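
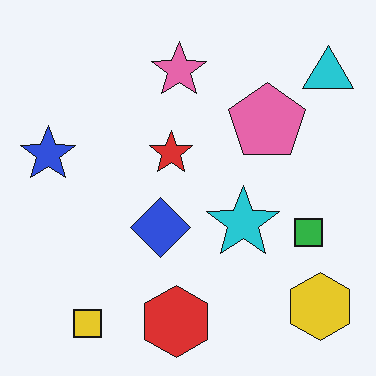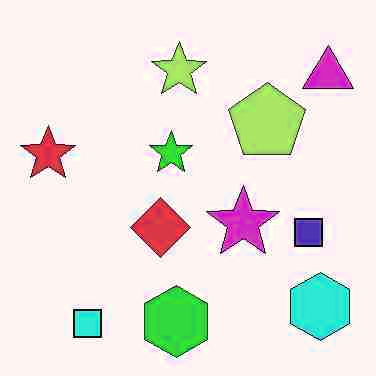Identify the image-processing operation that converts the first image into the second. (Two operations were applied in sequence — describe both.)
This is the original image degraded with heavy JPEG compression, then hue-shifted through roughly a third of the color wheel.

Blocky 8×8 compression artifacts appear around shape edges and the flat background shows ringing — characteristic JPEG degradation. Every shape's color has rotated by the same amount around the hue wheel — a uniform hue shift.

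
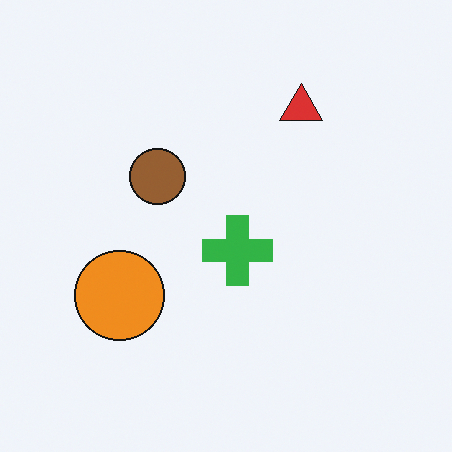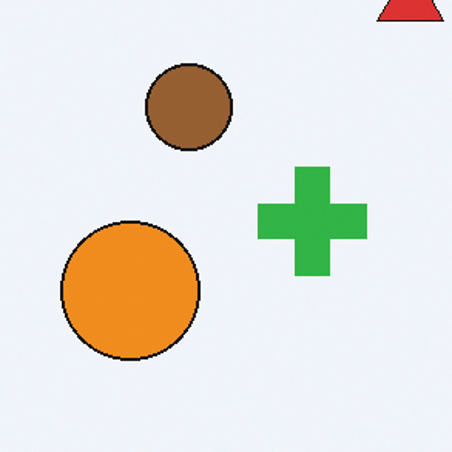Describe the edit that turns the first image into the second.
The transformation is: cropped to a modestly smaller region and rescaled.

The visible shapes are larger and the field of view is narrower; shapes near the original edges may be partly or wholly outside the frame — a crop-and-rescale.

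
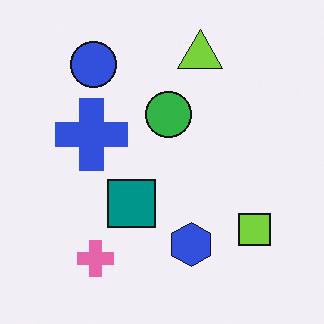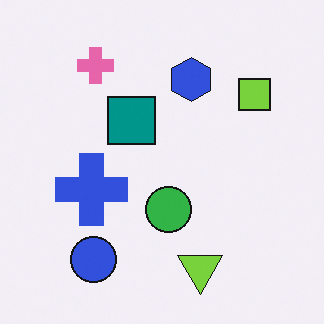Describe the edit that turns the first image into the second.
The transformation is: flipped vertically (top ↔ bottom).

The lime triangle is in the top of the first image and the bottom of the second — shapes on opposite sides of the horizontal midline have swapped in a mirror flip.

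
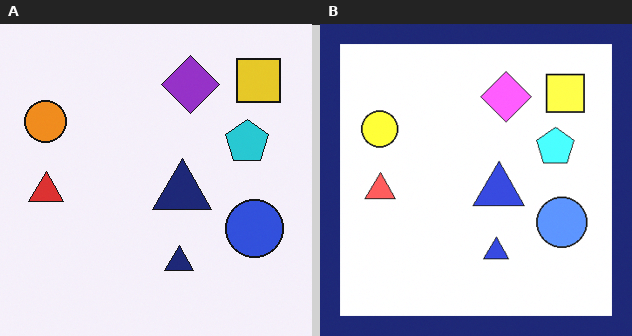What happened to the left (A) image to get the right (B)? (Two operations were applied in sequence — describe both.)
The image was brightened a lot, then framed with a navy border.

Every pixel — background and shapes alike — is uniformly brightened. A solid navy frame runs around the edge of the right (B) image, with the content slightly shrunk inside it.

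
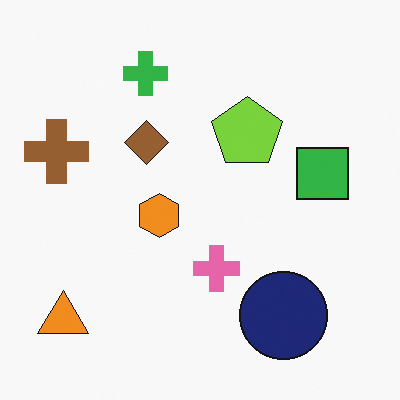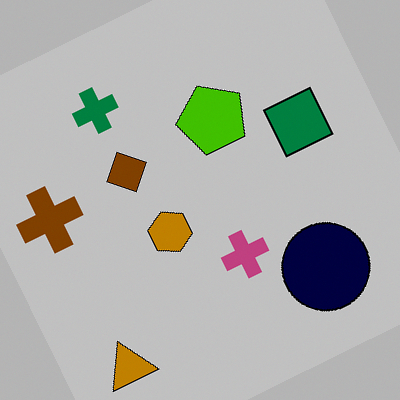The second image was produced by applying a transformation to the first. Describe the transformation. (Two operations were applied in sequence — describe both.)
This is the original image heavily posterized to just a handful of flat colors, then rotated counter-clockwise by a clearly visible amount.

Each flat color has snapped to a coarser quantized level — most visibly, the near-white background has dropped to a flat grey. Every shape is tilted by the same angle and the image corners show triangular fill wedges — a whole-image rotation by a non-right angle.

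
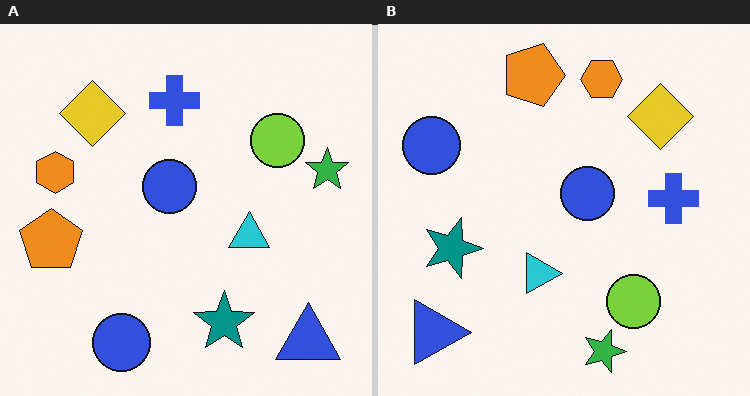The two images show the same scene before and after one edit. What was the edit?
It was rotated 90° clockwise.

The blue triangle sits in the bottom-right of the left (A) image and the bottom-left of the right (B) — consistent with a whole-image 90° clockwise rotation.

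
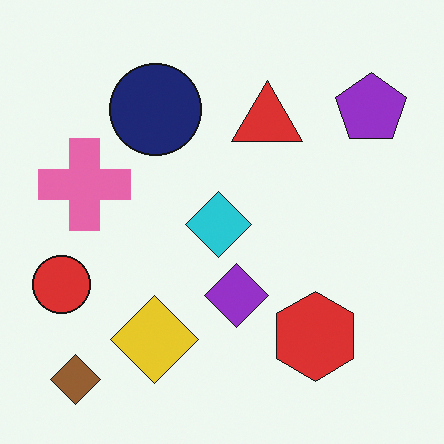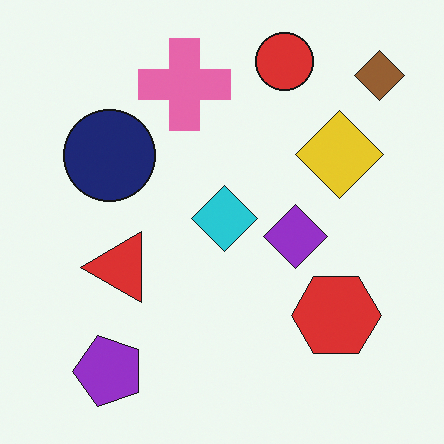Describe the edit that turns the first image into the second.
Transposed (reflected across the top-left ↔ bottom-right diagonal).

Shapes have swapped their row and column positions — what was in the top-right is now in the bottom-left — a diagonal reflection.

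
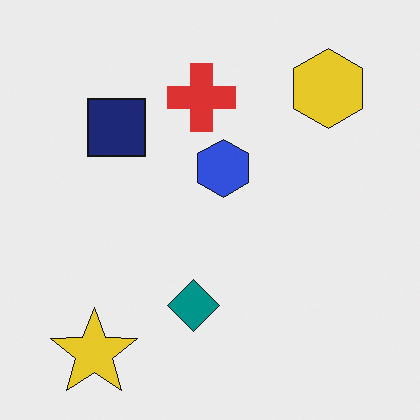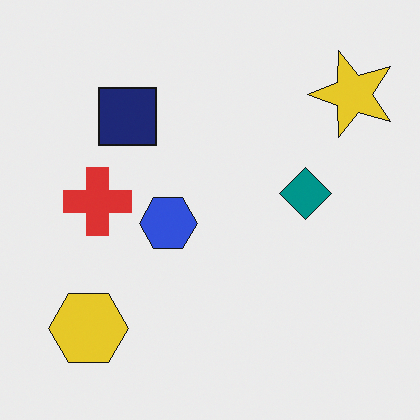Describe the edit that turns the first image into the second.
This is the original image transposed (reflected across the top-left ↔ bottom-right diagonal).

Shapes have swapped their row and column positions — what was in the top-right is now in the bottom-left — a diagonal reflection.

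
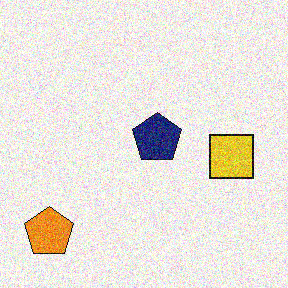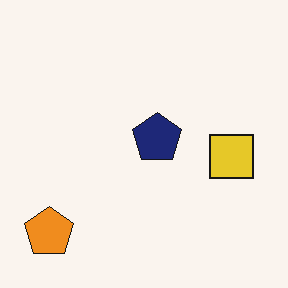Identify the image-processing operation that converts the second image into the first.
This is the original image degraded with heavy additive noise.

Random speckle covers the whole image, including the flat background.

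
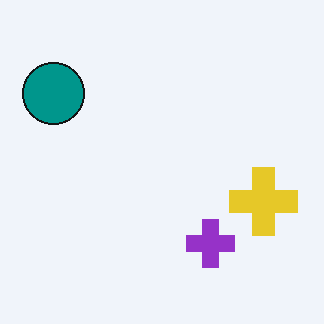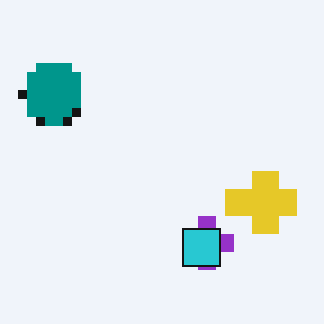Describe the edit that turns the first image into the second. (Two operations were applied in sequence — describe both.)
The image was heavily pixelated into large blocks, then overlaid with an additional cyan square.

Shapes are reduced to large square blocks; fine edges and outlines are lost — a downscale-then-upscale (mosaic) effect. A cyan square appears in the second image that is absent from the first.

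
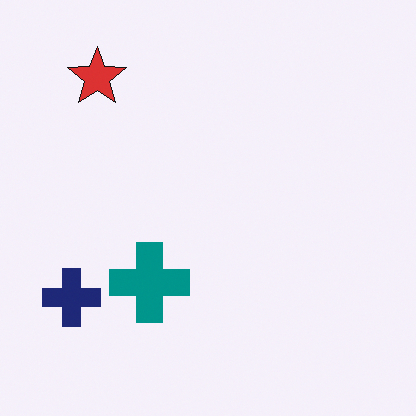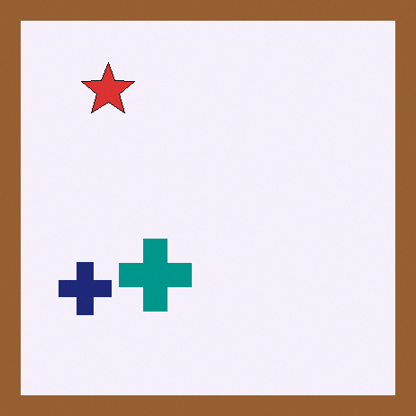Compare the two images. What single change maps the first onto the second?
The image was framed with a brown border.

A solid brown frame runs around the edge of the second image, with the content slightly shrunk inside it.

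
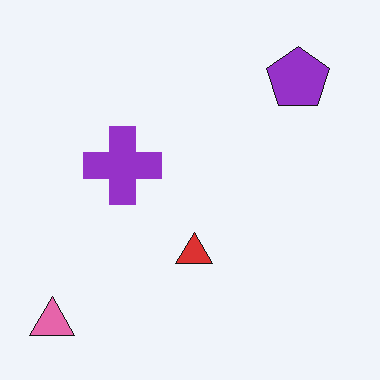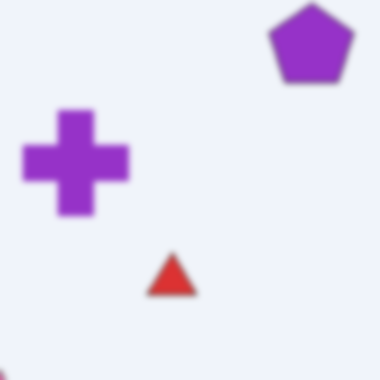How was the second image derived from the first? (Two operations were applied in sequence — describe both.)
The second image is the first cropped to a modestly smaller region and rescaled, then moderately blurred.

The visible shapes are larger and the field of view is narrower; shapes near the original edges may be partly or wholly outside the frame — a crop-and-rescale. Shape edges and outlines are uniformly softened across the whole image.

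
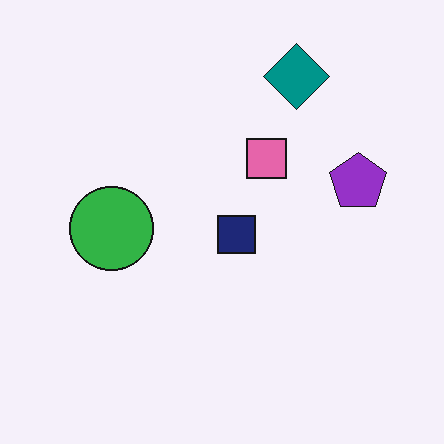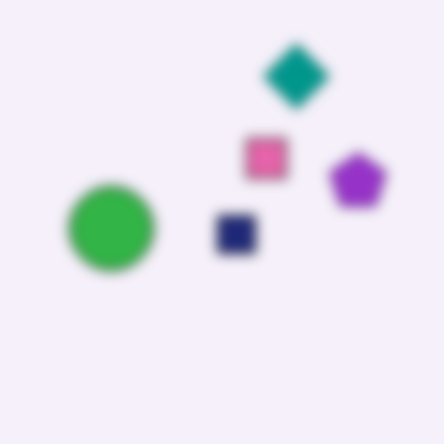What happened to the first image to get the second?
The transformation is: strongly gaussian-blurred.

Shape edges and outlines are uniformly softened across the whole image.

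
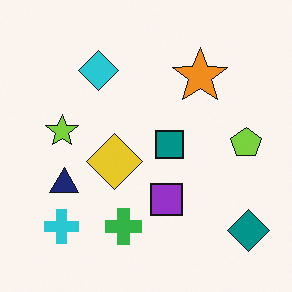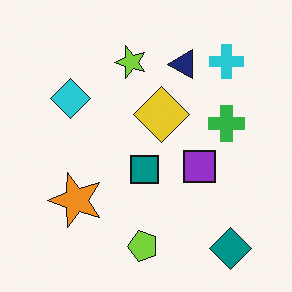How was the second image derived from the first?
This is the original image transposed (reflected across the top-left ↔ bottom-right diagonal).

Shapes have swapped their row and column positions — what was in the top-right is now in the bottom-left — a diagonal reflection.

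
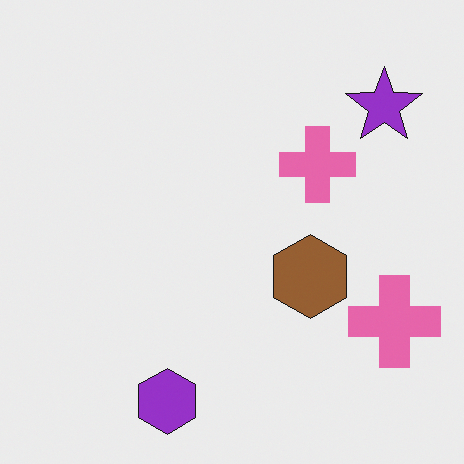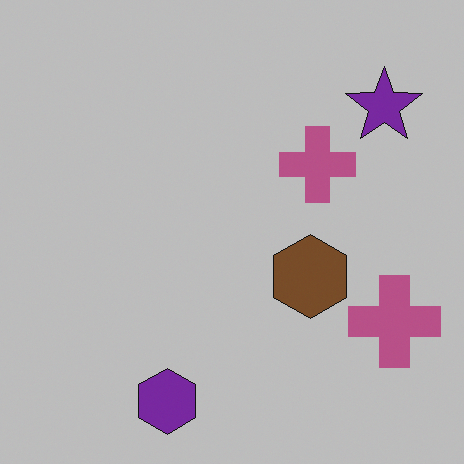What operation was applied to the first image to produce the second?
This is the original image slightly darkened.

Every pixel — background and shapes alike — is uniformly darkened.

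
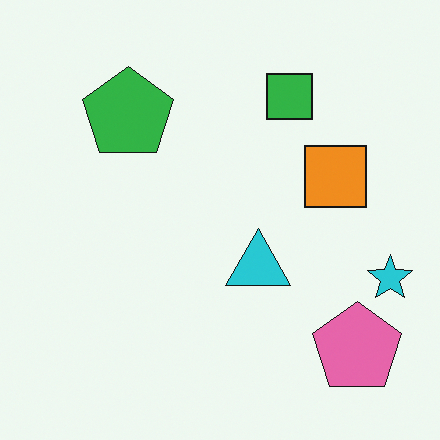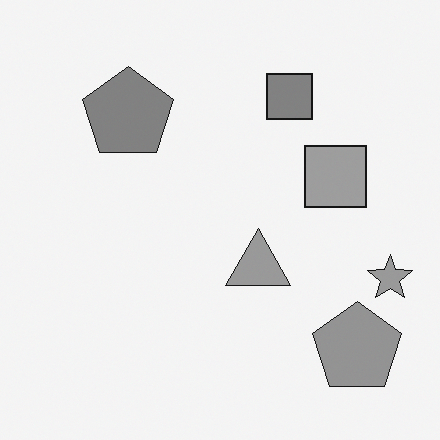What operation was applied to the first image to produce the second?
The image was converted to grayscale.

All color is removed — every shape is now a shade of grey.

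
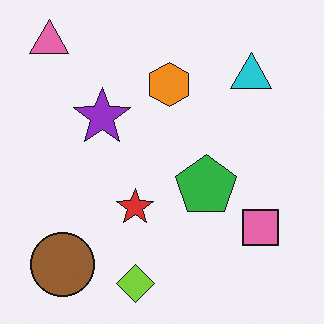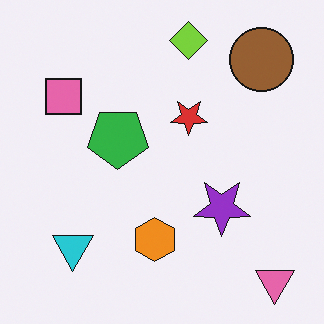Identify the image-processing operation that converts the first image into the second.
The image was rotated 180°.

The pink triangle sits in the top-left of the first image and the bottom-right of the second — consistent with a whole-image 180° rotation.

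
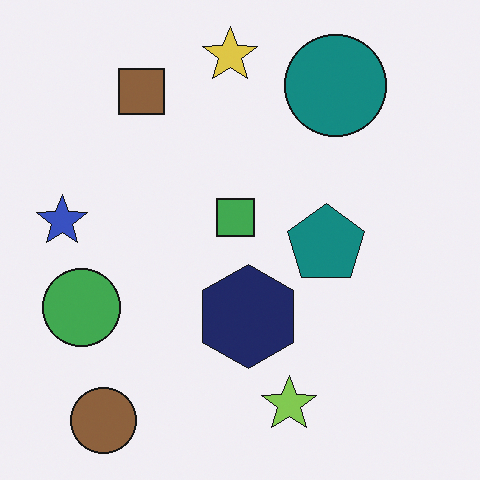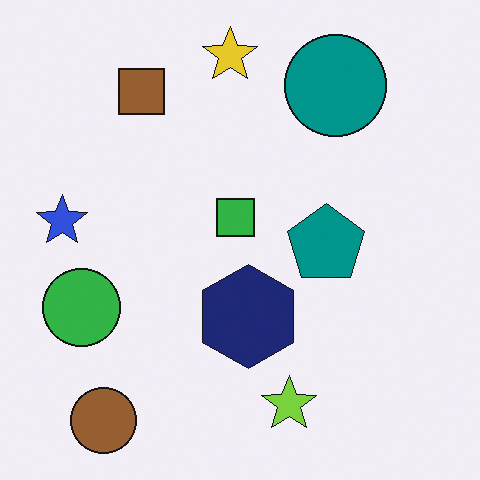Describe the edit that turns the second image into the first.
The image was slightly desaturated.

All colors are more muted and greyish — a global saturation change.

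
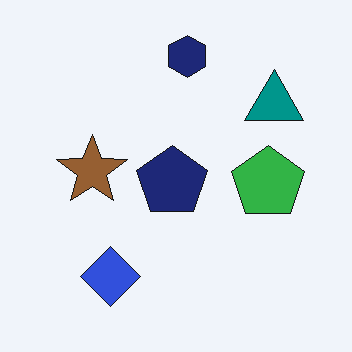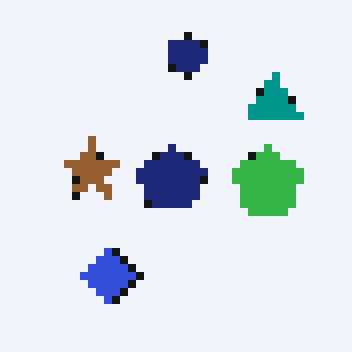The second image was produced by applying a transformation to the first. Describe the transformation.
The image was moderately pixelated.

Shapes are reduced to large square blocks; fine edges and outlines are lost — a downscale-then-upscale (mosaic) effect.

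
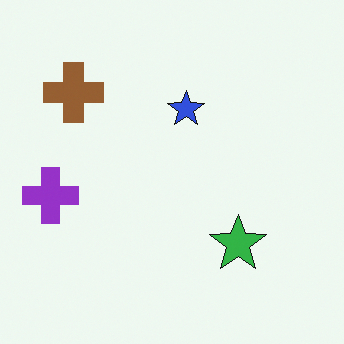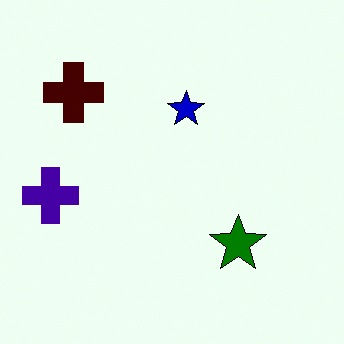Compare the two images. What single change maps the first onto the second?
Boosted in contrast.

Tones are pushed away from mid-grey across the whole image — a global contrast change.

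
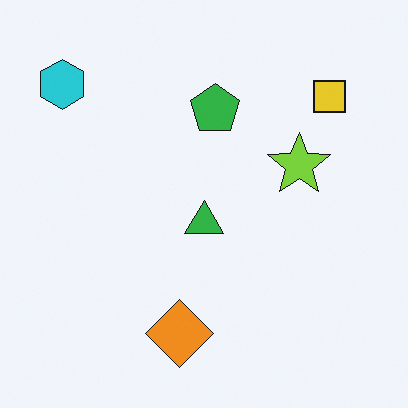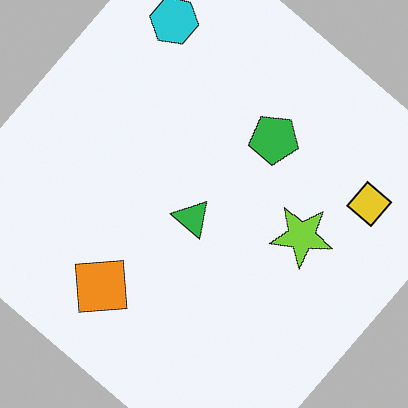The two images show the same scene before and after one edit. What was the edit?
This is the original image rotated clockwise by a large amount — several tens of degrees.

Every shape is tilted by the same angle and the image corners show triangular fill wedges — a whole-image rotation by a non-right angle.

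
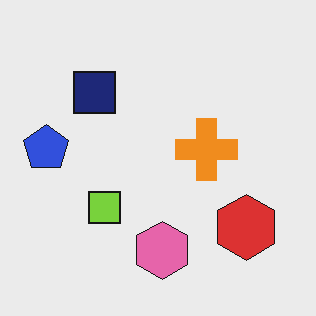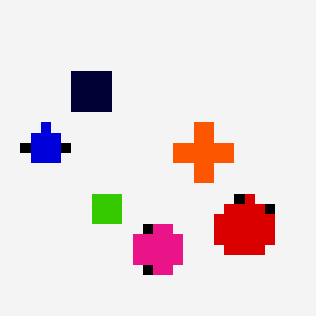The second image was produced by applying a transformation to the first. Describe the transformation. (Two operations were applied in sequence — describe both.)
The second image is the first coarsely pixelated, then boosted in contrast.

Shapes are reduced to large square blocks; fine edges and outlines are lost — a downscale-then-upscale (mosaic) effect. Tones are pushed away from mid-grey across the whole image — a global contrast change.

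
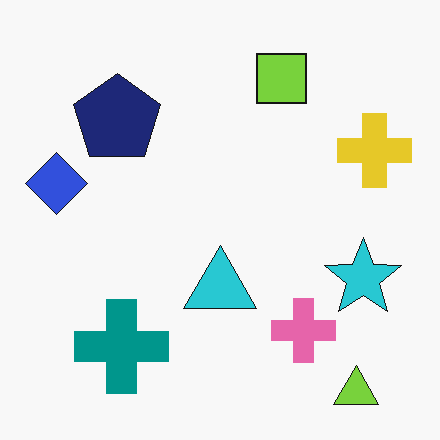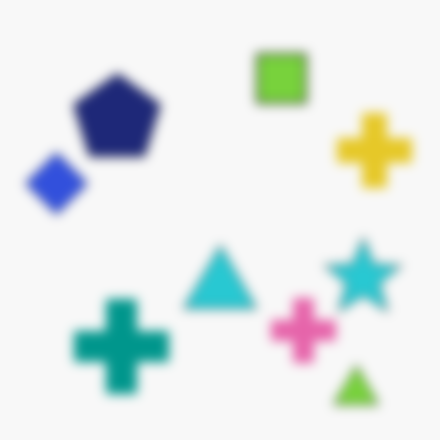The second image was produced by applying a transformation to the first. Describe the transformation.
The image was strongly gaussian-blurred.

Shape edges and outlines are uniformly softened across the whole image.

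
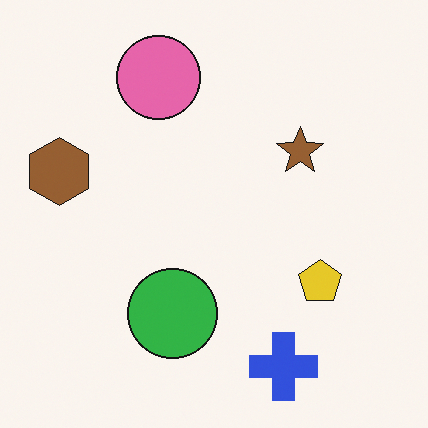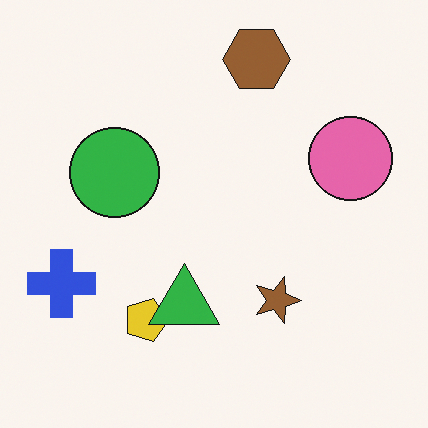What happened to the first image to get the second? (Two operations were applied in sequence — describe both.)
The second image is the first rotated 90° clockwise, then overlaid with an additional green triangle.

The blue cross sits in the bottom of the first image and the left of the second — consistent with a whole-image 90° clockwise rotation. A green triangle appears in the second image that is absent from the first.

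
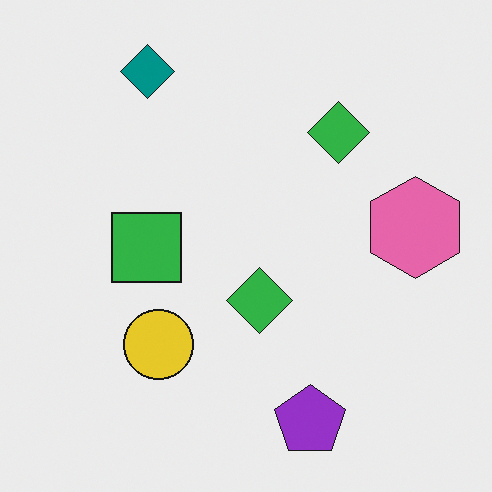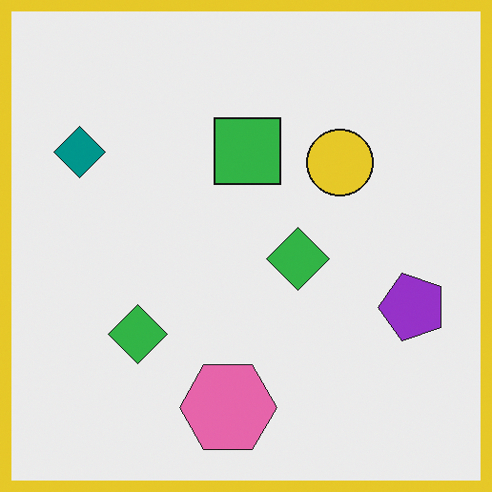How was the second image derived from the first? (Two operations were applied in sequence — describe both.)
The second image is the first transposed (reflected across the top-left ↔ bottom-right diagonal), then framed with a yellow border.

Shapes have swapped their row and column positions — what was in the top-right is now in the bottom-left — a diagonal reflection. A solid yellow frame runs around the edge of the second image, with the content slightly shrunk inside it.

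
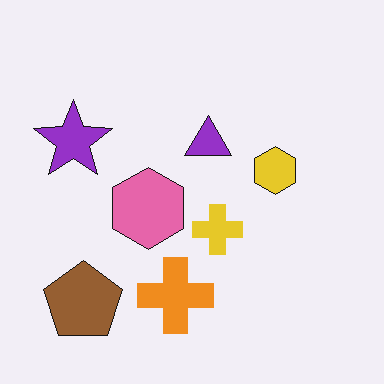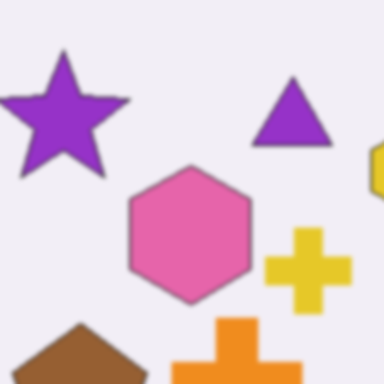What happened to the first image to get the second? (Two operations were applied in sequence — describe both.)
Slightly softened, then cropped tightly and scaled back up.

Shape edges and outlines are uniformly softened across the whole image. The visible shapes are larger and the field of view is narrower; shapes near the original edges may be partly or wholly outside the frame — a crop-and-rescale.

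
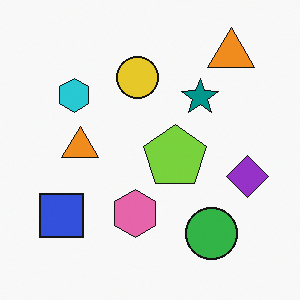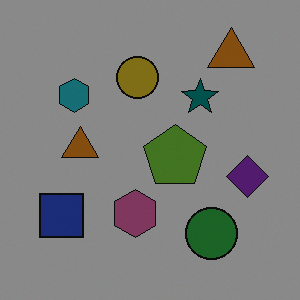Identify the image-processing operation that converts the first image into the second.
It was darkened a lot.

Every pixel — background and shapes alike — is uniformly darkened.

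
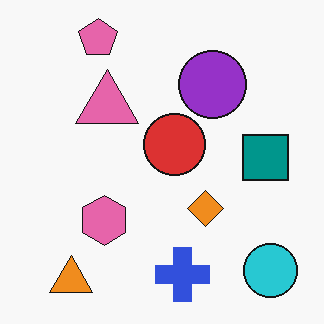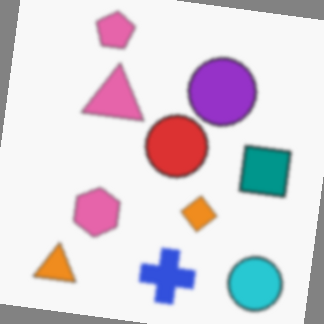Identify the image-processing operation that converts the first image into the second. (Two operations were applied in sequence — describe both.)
It was given a subtle gaussian blur, then rotated clockwise by a few degrees.

Shape edges and outlines are uniformly softened across the whole image. Every shape is tilted by the same angle and the image corners show triangular fill wedges — a whole-image rotation by a non-right angle.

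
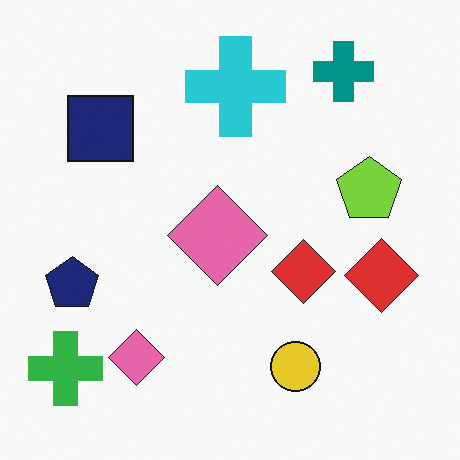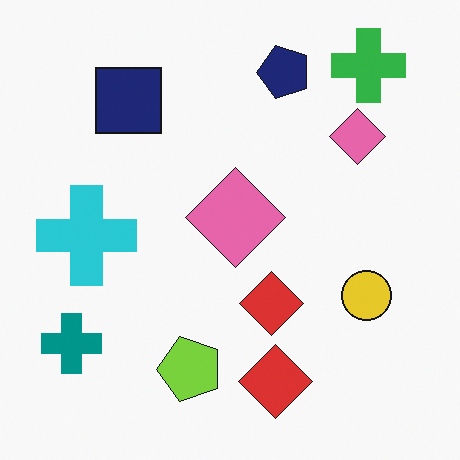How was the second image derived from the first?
It was transposed (reflected across the top-left ↔ bottom-right diagonal).

Shapes have swapped their row and column positions — what was in the top-right is now in the bottom-left — a diagonal reflection.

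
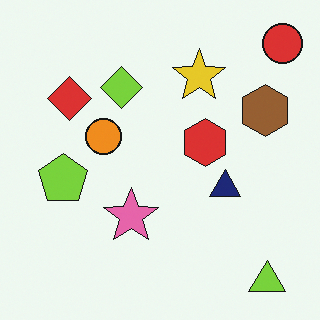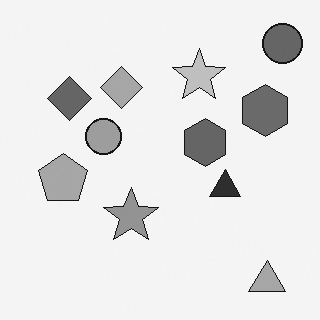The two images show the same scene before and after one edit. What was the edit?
It was converted to grayscale.

All color is removed — every shape is now a shade of grey.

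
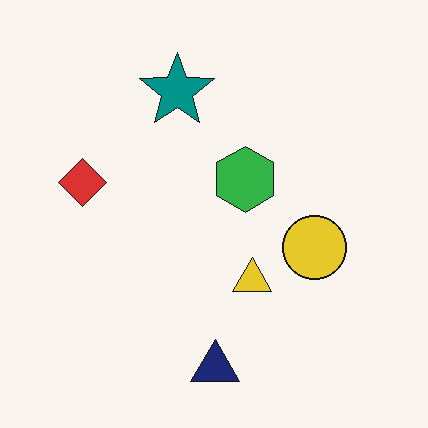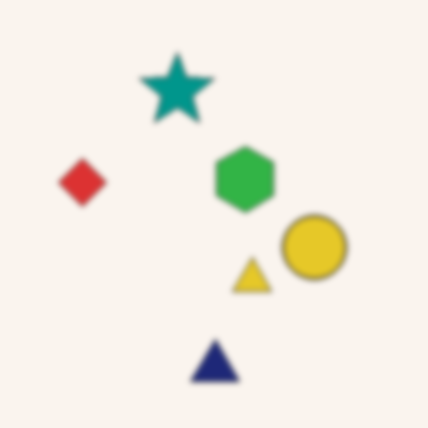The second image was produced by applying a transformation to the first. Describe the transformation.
The image was noticeably gaussian-blurred.

Shape edges and outlines are uniformly softened across the whole image.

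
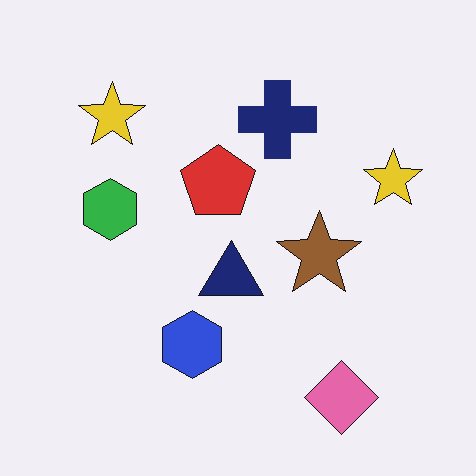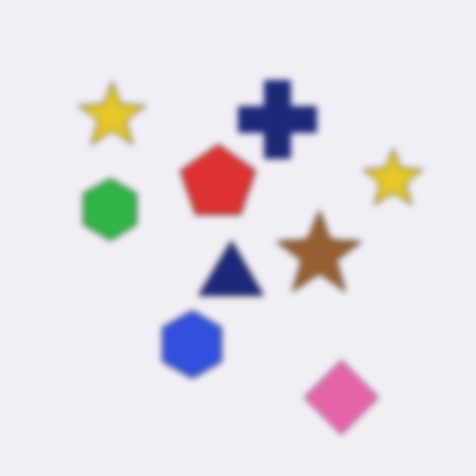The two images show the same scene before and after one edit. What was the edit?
Noticeably gaussian-blurred.

Shape edges and outlines are uniformly softened across the whole image.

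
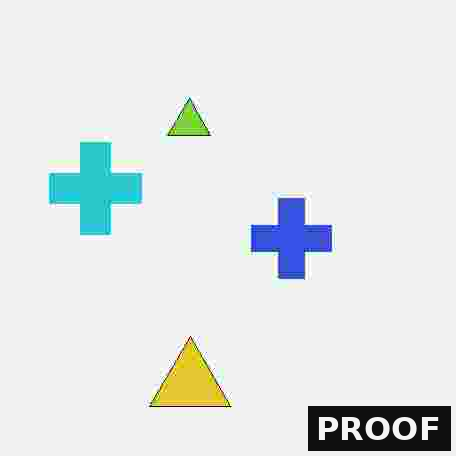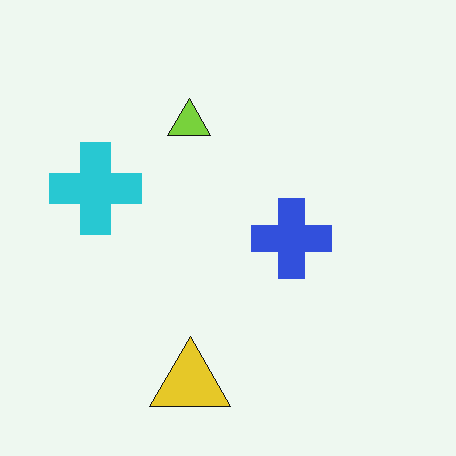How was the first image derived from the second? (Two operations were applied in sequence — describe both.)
The transformation is: degraded with heavy JPEG compression, then watermarked with the text "PROOF" in the lower-right corner.

Blocky 8×8 compression artifacts appear around shape edges and the flat background shows ringing — characteristic JPEG degradation. A dark label reading "PROOF" appears in the lower-right corner.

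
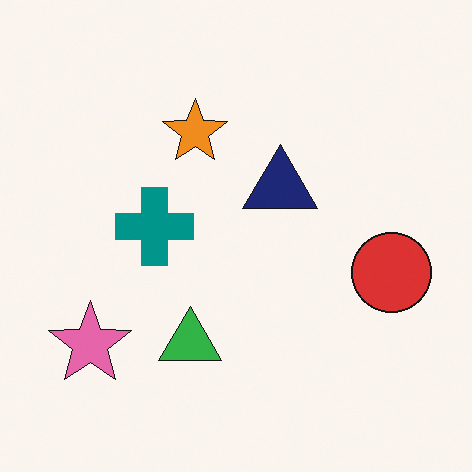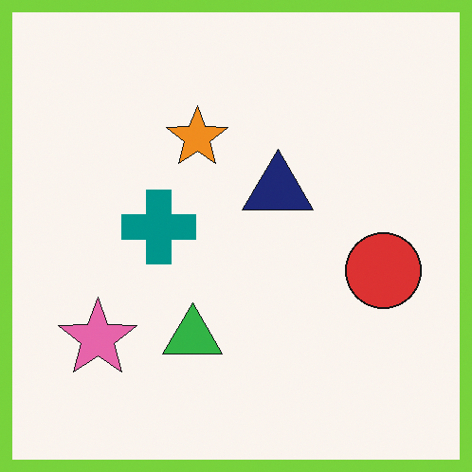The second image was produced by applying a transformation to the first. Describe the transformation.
The transformation is: framed with a lime border.

A solid lime frame runs around the edge of the second image, with the content slightly shrunk inside it.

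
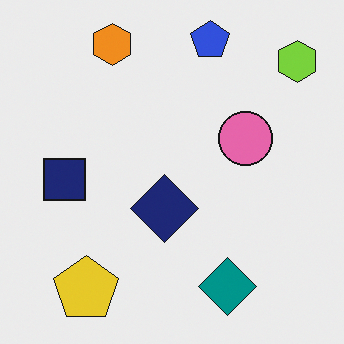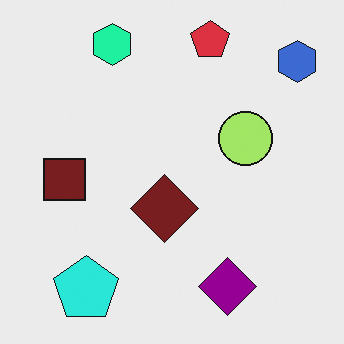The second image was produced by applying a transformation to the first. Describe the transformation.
Hue-shifted by a moderate amount.

Every shape's color has rotated by the same amount around the hue wheel — a uniform hue shift.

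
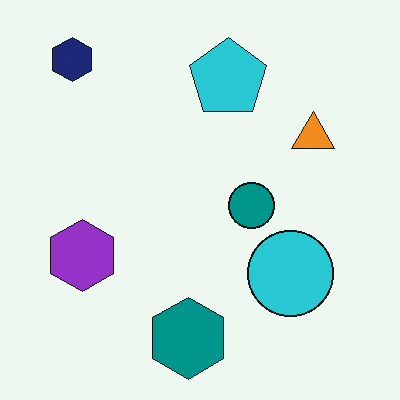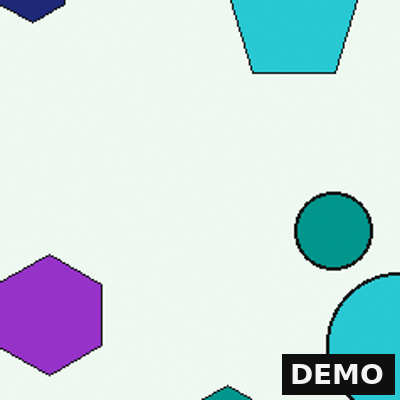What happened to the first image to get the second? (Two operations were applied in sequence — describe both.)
The transformation is: cropped to a noticeably smaller region and rescaled, then watermarked with the text "DEMO" in the lower-right corner.

The visible shapes are larger and the field of view is narrower; shapes near the original edges may be partly or wholly outside the frame — a crop-and-rescale. A dark label reading "DEMO" appears in the lower-right corner.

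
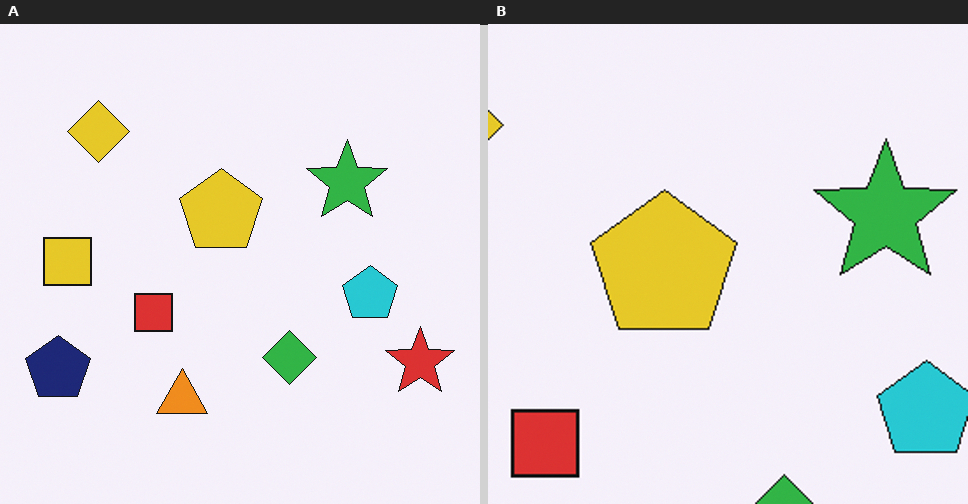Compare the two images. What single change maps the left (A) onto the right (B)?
The right (B) image is the left (A) cropped tightly and scaled back up.

The visible shapes are larger and the field of view is narrower; shapes near the original edges may be partly or wholly outside the frame — a crop-and-rescale.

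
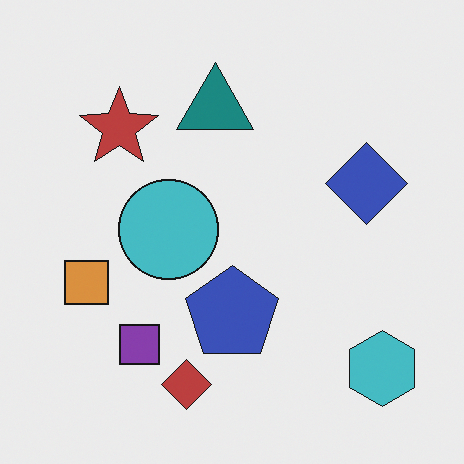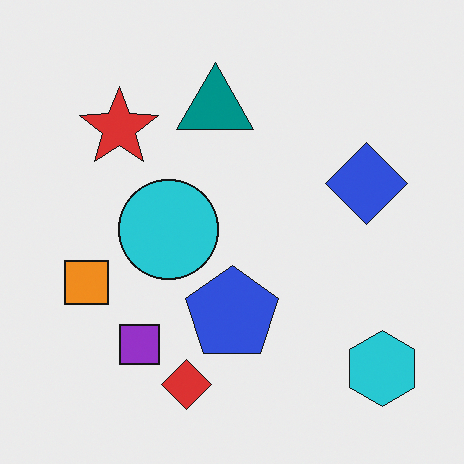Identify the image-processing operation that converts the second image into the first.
The transformation is: slightly desaturated.

All colors are more muted and greyish — a global saturation change.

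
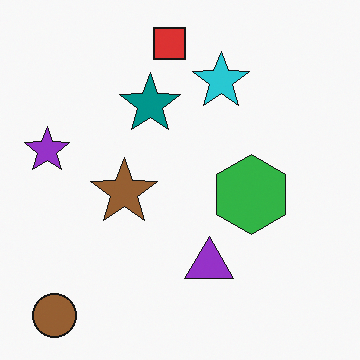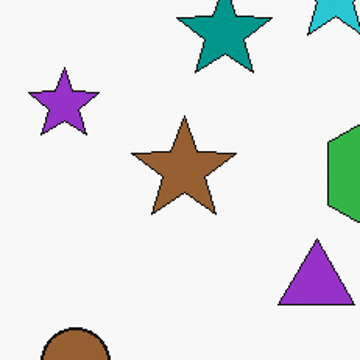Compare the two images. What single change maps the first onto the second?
The transformation is: cropped slightly and scaled back up.

The visible shapes are larger and the field of view is narrower; shapes near the original edges may be partly or wholly outside the frame — a crop-and-rescale.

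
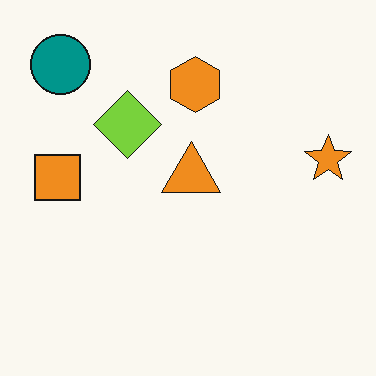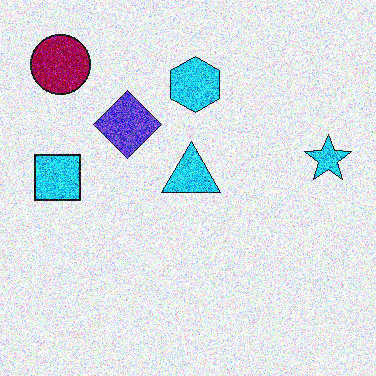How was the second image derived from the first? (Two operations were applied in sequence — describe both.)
The image was degraded with heavy additive noise, then hue-shifted through roughly half the color wheel.

Random speckle covers the whole image, including the flat background. Every shape's color has rotated by the same amount around the hue wheel — a uniform hue shift.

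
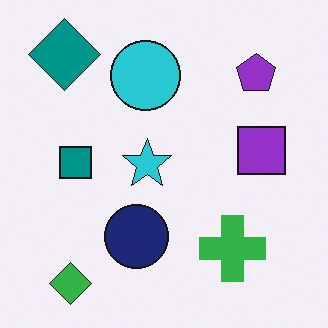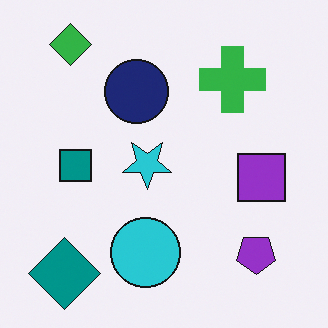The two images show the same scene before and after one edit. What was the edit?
This is the original image flipped vertically (top ↔ bottom).

The green diamond is in the bottom-left of the first image and the top-left of the second — shapes on opposite sides of the horizontal midline have swapped in a mirror flip.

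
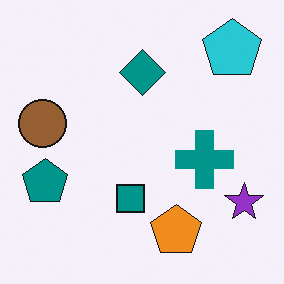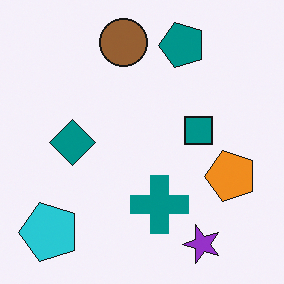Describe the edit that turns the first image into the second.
Transposed (reflected across the top-left ↔ bottom-right diagonal).

Shapes have swapped their row and column positions — what was in the top-right is now in the bottom-left — a diagonal reflection.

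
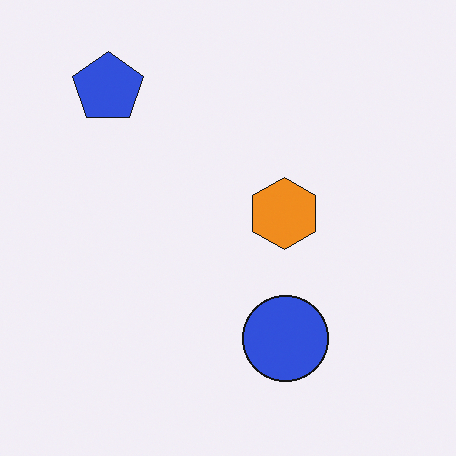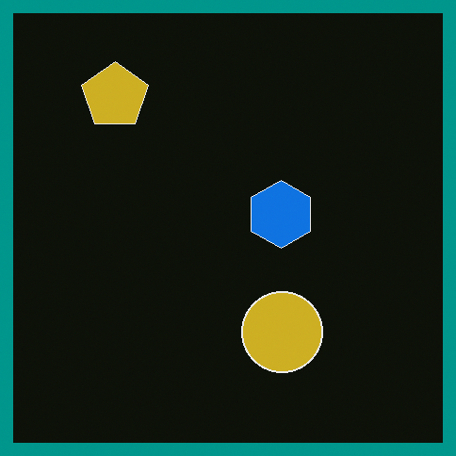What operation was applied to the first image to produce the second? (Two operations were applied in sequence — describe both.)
This is the original image color-inverted (negative), then framed with a teal border.

The light background has become dark and every shape's color is its complement — a photographic negative. A solid teal frame runs around the edge of the second image, with the content slightly shrunk inside it.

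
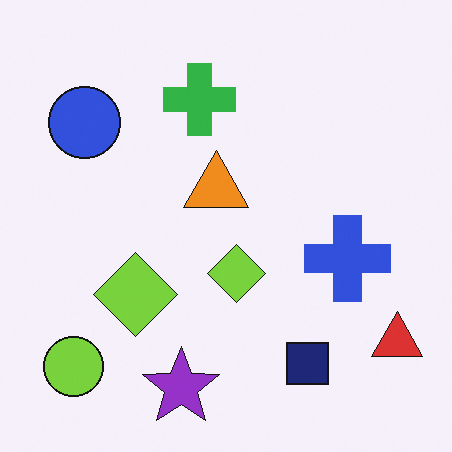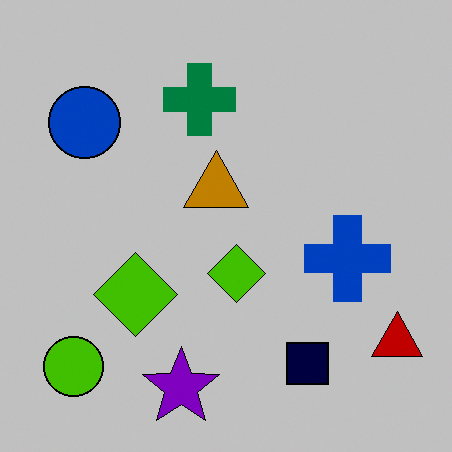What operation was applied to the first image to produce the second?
The transformation is: aggressively posterized.

Each flat color has snapped to a coarser quantized level — most visibly, the near-white background has dropped to a flat grey.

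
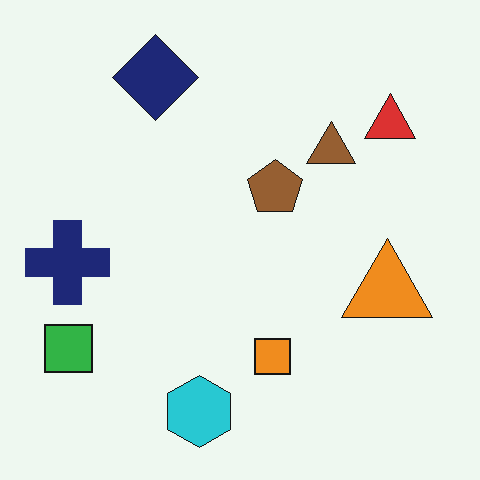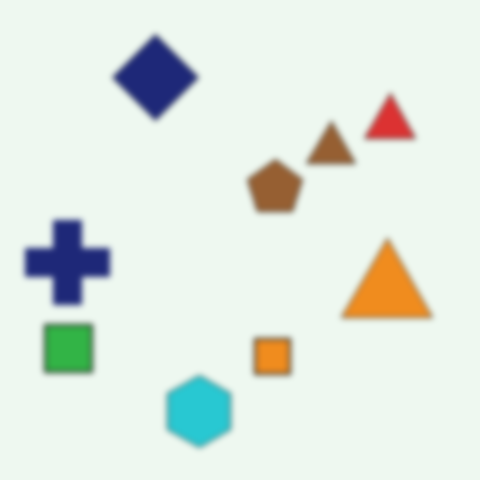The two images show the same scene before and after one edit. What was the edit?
It was moderately blurred.

Shape edges and outlines are uniformly softened across the whole image.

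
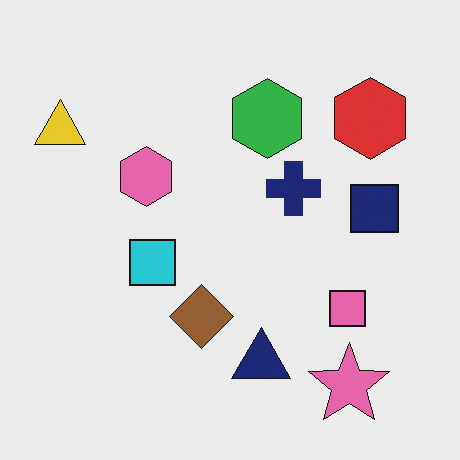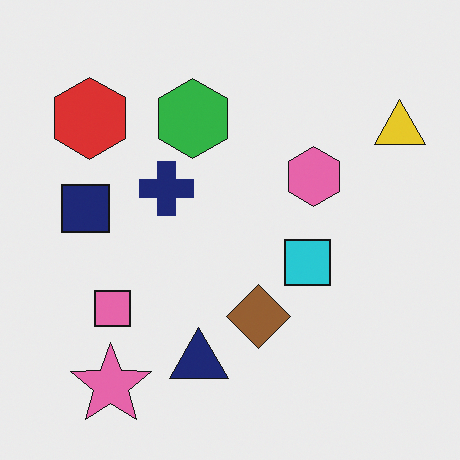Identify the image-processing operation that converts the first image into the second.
The image was flipped horizontally (left ↔ right).

The yellow triangle is in the top-left of the first image and the top-right of the second — shapes on opposite sides of the vertical midline have swapped in a mirror flip.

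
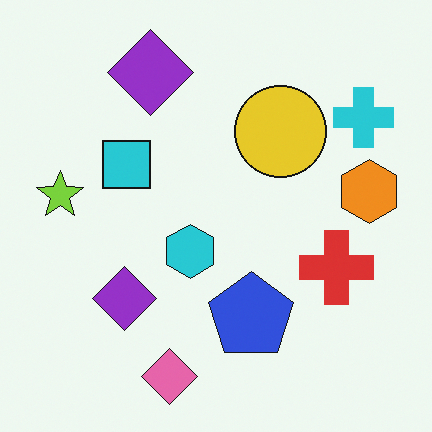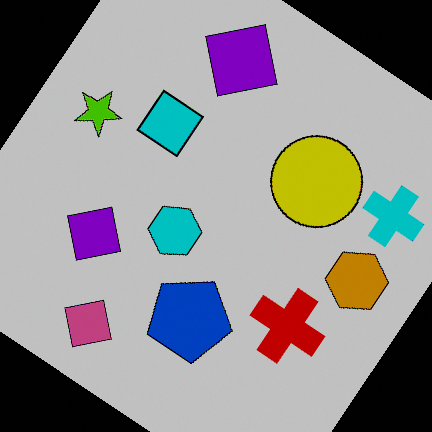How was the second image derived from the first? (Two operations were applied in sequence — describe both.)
The transformation is: rotated clockwise by a large amount — several tens of degrees, then aggressively posterized.

Every shape is tilted by the same angle and the image corners show triangular fill wedges — a whole-image rotation by a non-right angle. Each flat color has snapped to a coarser quantized level — most visibly, the near-white background has dropped to a flat grey.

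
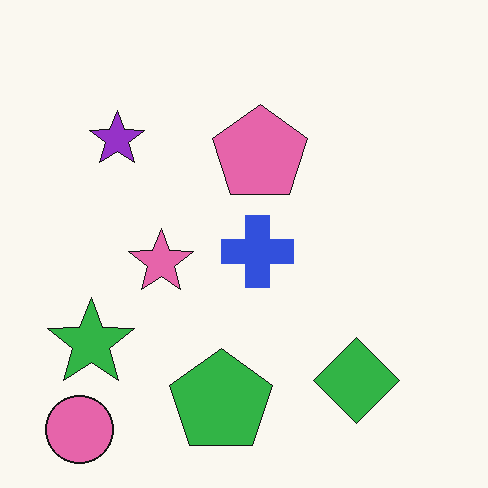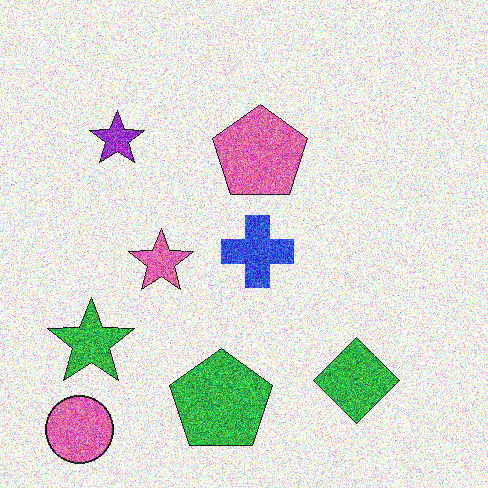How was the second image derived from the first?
The second image is the first degraded with a thick layer of grain.

Random speckle covers the whole image, including the flat background.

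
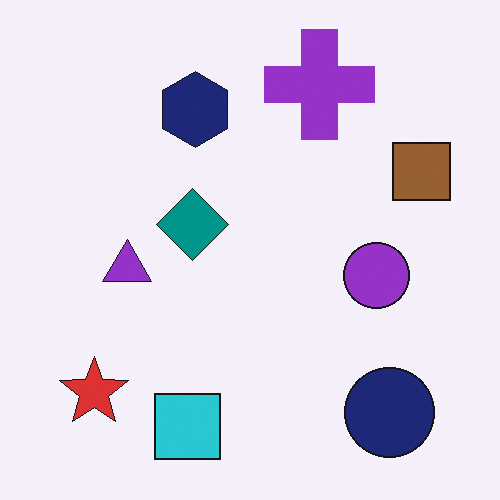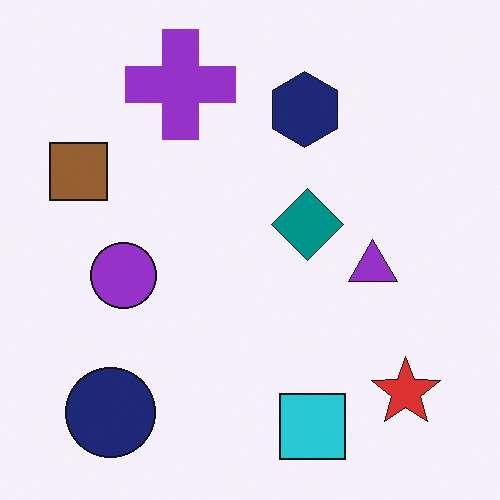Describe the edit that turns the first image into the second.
The transformation is: flipped horizontally (left ↔ right).

The brown square is in the right of the first image and the left of the second — shapes on opposite sides of the vertical midline have swapped in a mirror flip.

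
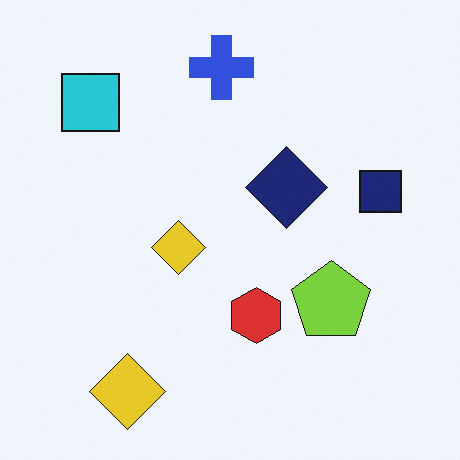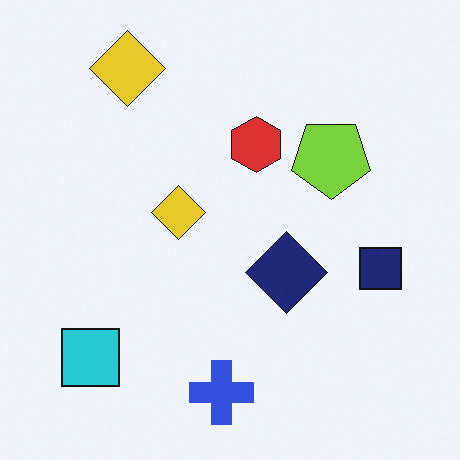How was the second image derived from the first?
It was flipped vertically (top ↔ bottom).

The blue cross is in the top of the first image and the bottom of the second — shapes on opposite sides of the horizontal midline have swapped in a mirror flip.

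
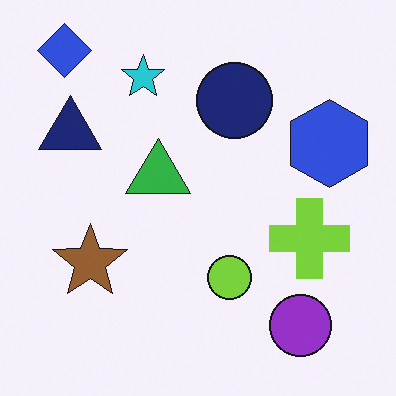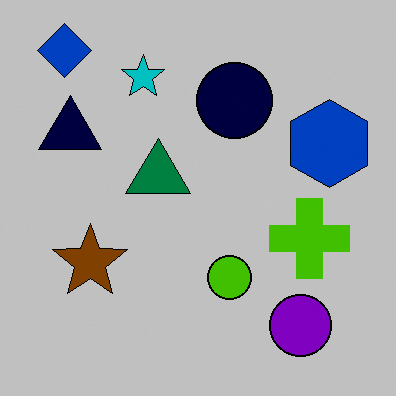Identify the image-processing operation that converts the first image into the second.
The image was aggressively posterized.

Each flat color has snapped to a coarser quantized level — most visibly, the near-white background has dropped to a flat grey.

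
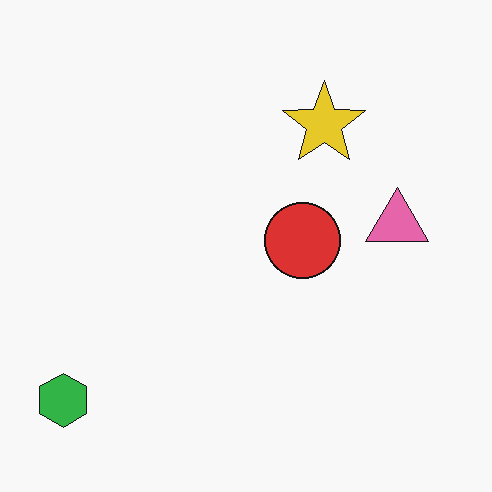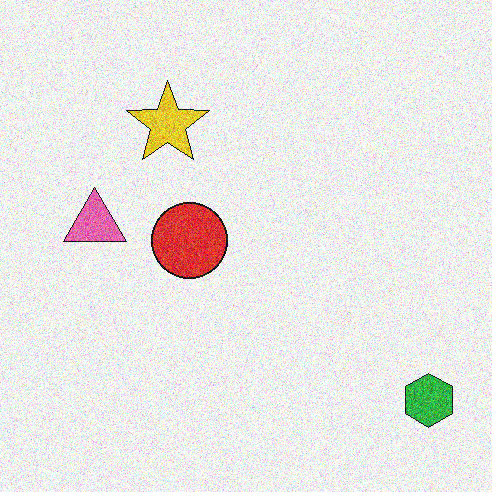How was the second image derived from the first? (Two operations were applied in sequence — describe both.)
The image was flipped horizontally (left ↔ right), then degraded with a thick layer of grain.

The green hexagon is in the bottom-left of the first image and the bottom-right of the second — shapes on opposite sides of the vertical midline have swapped in a mirror flip. Random speckle covers the whole image, including the flat background.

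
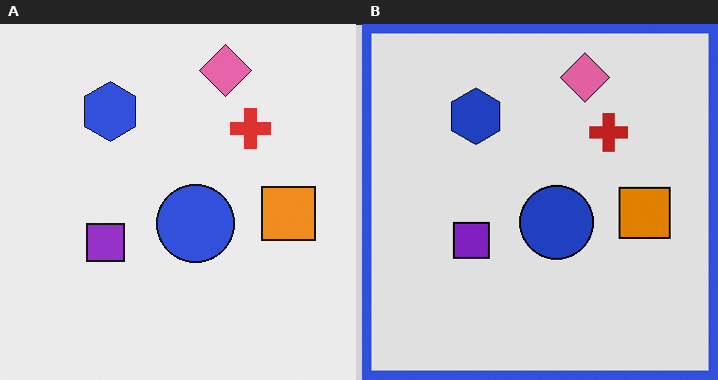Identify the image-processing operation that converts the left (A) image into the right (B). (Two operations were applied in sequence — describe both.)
It was moderately posterized, then framed with a blue border.

Each flat color has snapped to a coarser quantized level — most visibly, the near-white background has dropped to a flat grey. A solid blue frame runs around the edge of the right (B) image, with the content slightly shrunk inside it.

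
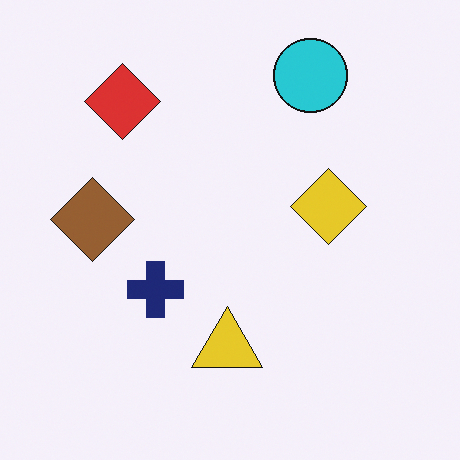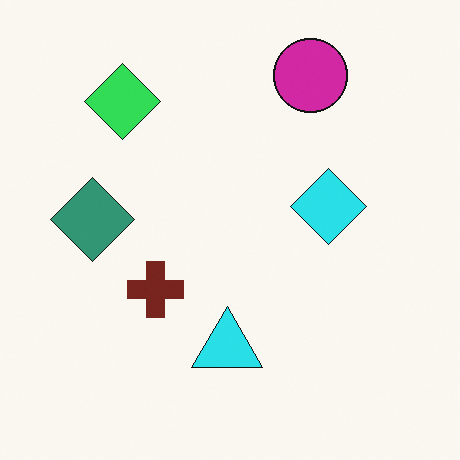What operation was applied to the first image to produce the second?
It was hue-shifted by a moderate amount.

Every shape's color has rotated by the same amount around the hue wheel — a uniform hue shift.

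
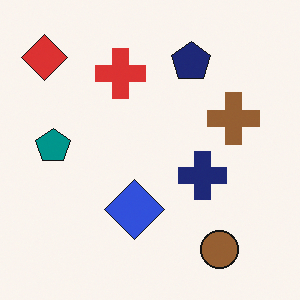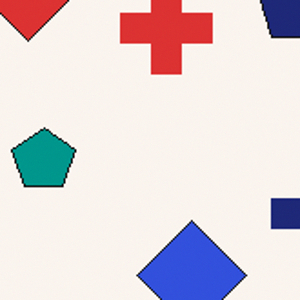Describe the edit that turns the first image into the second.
The second image is the first cropped to a noticeably smaller region and rescaled.

The visible shapes are larger and the field of view is narrower; shapes near the original edges may be partly or wholly outside the frame — a crop-and-rescale.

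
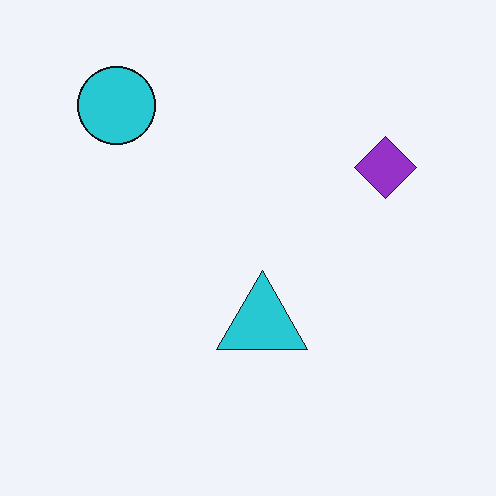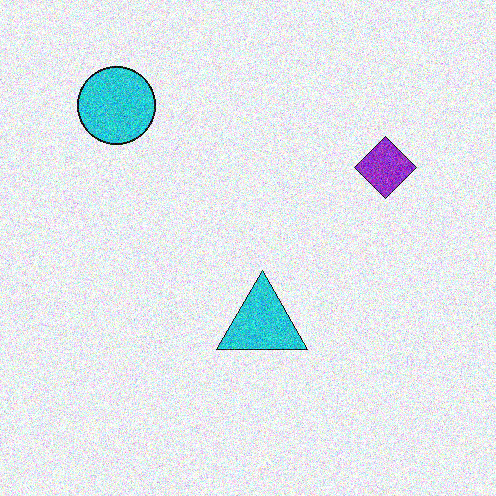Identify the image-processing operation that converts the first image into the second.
The second image is the first degraded with heavy additive noise.

Random speckle covers the whole image, including the flat background.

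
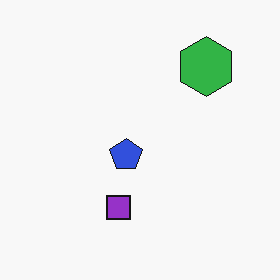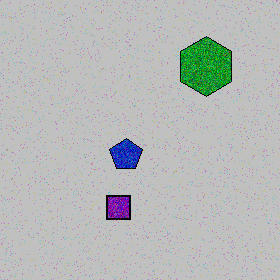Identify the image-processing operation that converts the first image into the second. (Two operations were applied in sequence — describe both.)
The transformation is: degraded with visible gaussian noise, then aggressively posterized.

Random speckle covers the whole image, including the flat background. Each flat color has snapped to a coarser quantized level — most visibly, the near-white background has dropped to a flat grey.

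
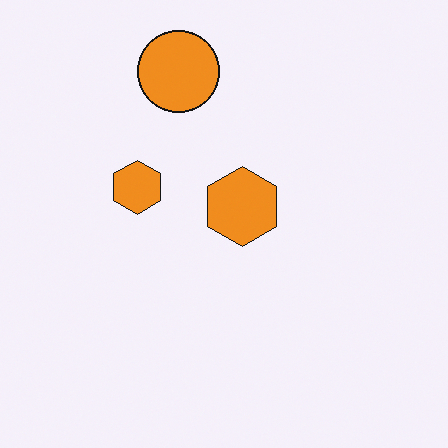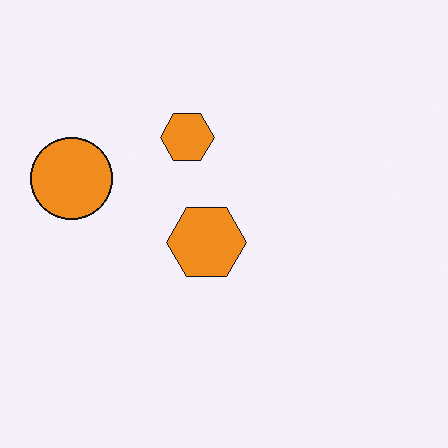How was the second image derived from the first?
It was transposed (reflected across the top-left ↔ bottom-right diagonal).

Shapes have swapped their row and column positions — what was in the top-right is now in the bottom-left — a diagonal reflection.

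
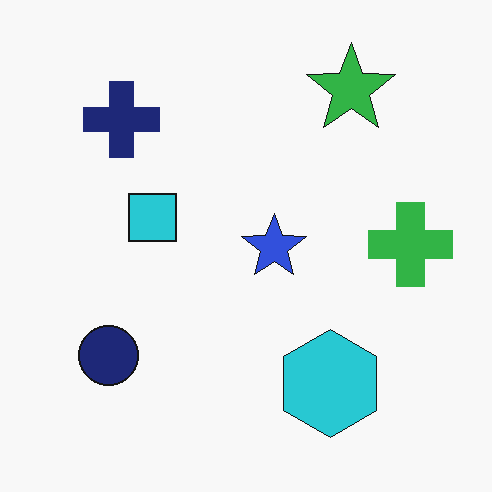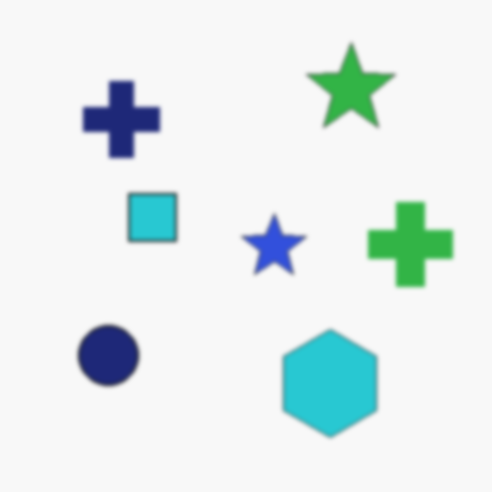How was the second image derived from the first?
The second image is the first given a subtle gaussian blur.

Shape edges and outlines are uniformly softened across the whole image.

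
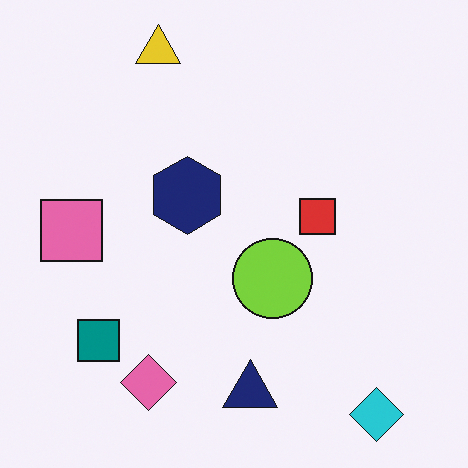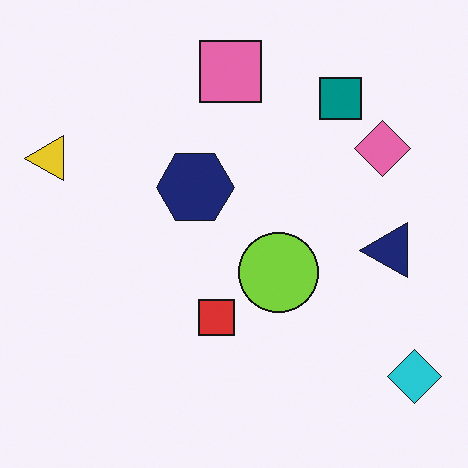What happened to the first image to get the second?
It was transposed (reflected across the top-left ↔ bottom-right diagonal).

Shapes have swapped their row and column positions — what was in the top-right is now in the bottom-left — a diagonal reflection.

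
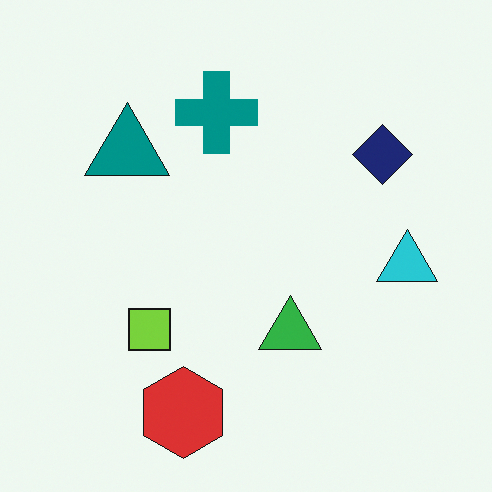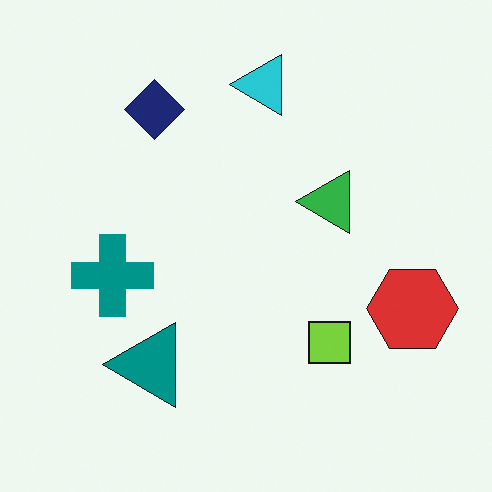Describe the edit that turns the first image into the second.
The image was rotated 90° counter-clockwise.

The red hexagon sits in the bottom of the first image and the right of the second — consistent with a whole-image 90° counter-clockwise rotation.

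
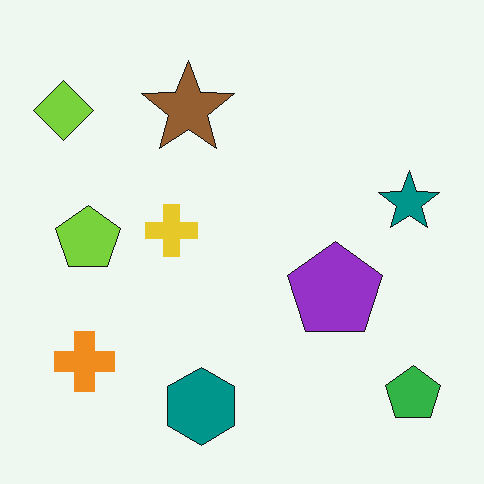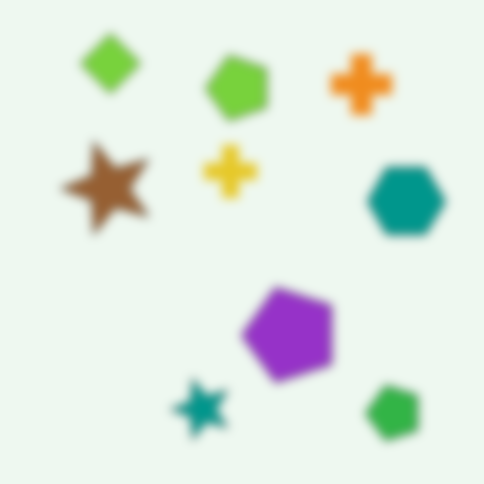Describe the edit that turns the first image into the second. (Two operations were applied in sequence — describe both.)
It was transposed (reflected across the top-left ↔ bottom-right diagonal), then heavily blurred.

Shapes have swapped their row and column positions — what was in the top-right is now in the bottom-left — a diagonal reflection. Shape edges and outlines are uniformly softened across the whole image.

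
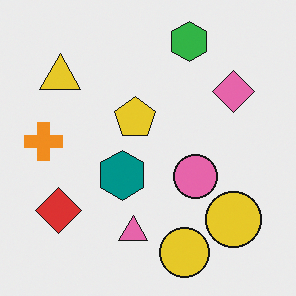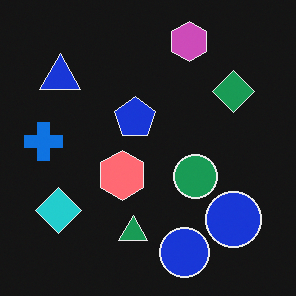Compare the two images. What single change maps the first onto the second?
It was color-inverted (negative).

The light background has become dark and every shape's color is its complement — a photographic negative.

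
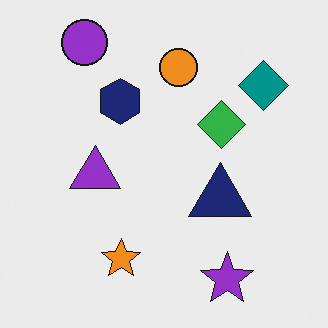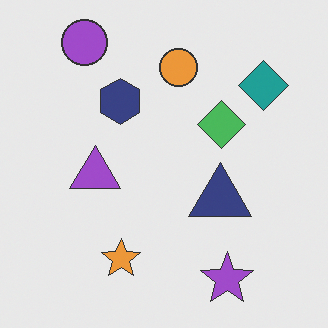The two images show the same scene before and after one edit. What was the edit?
This is the original image given slightly reduced contrast.

Tones are pushed toward mid-grey across the whole image — a global contrast change.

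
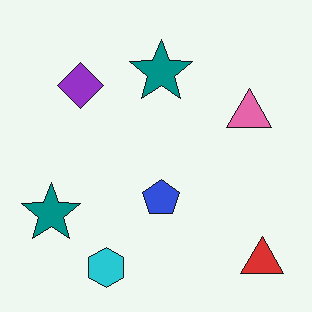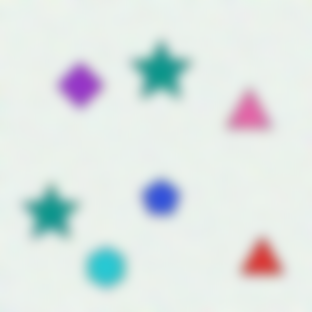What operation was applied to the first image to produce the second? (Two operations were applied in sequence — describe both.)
It was degraded with visible gaussian noise, then heavily blurred.

Random speckle covers the whole image, including the flat background. Shape edges and outlines are uniformly softened across the whole image.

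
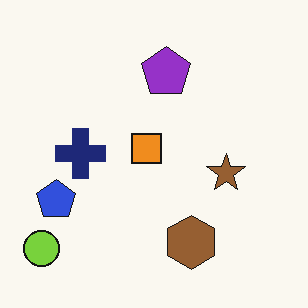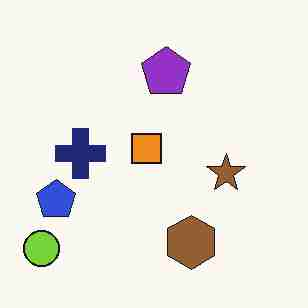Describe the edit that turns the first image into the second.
Degraded with heavy JPEG compression.

Blocky 8×8 compression artifacts appear around shape edges and the flat background shows ringing — characteristic JPEG degradation.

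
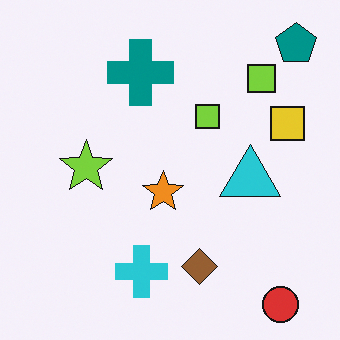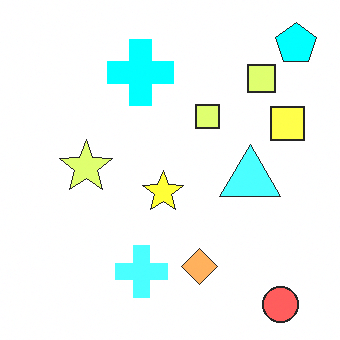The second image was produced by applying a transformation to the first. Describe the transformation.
The image was brightened a lot.

Every pixel — background and shapes alike — is uniformly brightened.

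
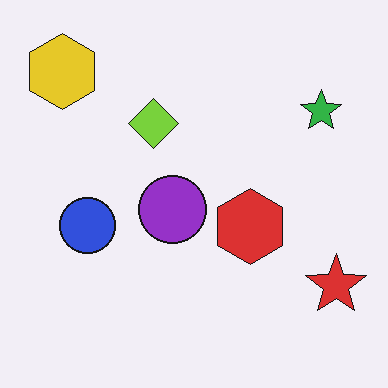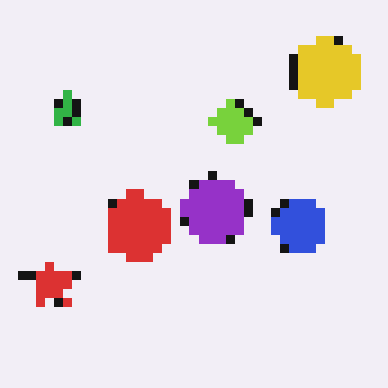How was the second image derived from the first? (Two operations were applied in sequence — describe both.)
Heavily pixelated into large blocks, then flipped horizontally (left ↔ right).

Shapes are reduced to large square blocks; fine edges and outlines are lost — a downscale-then-upscale (mosaic) effect. The red star is in the bottom-right of the first image and the bottom-left of the second — shapes on opposite sides of the vertical midline have swapped in a mirror flip.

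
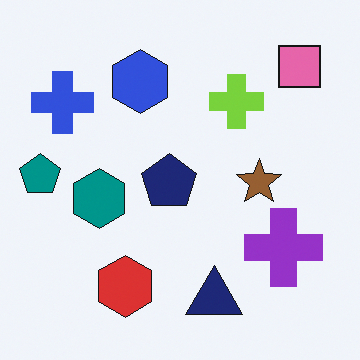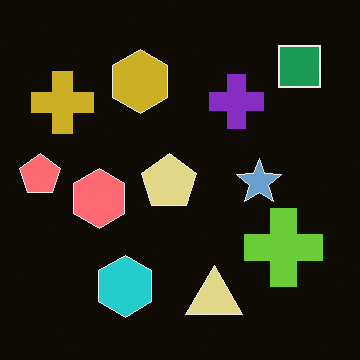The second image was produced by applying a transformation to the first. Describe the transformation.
This is the original image color-inverted (negative).

The light background has become dark and every shape's color is its complement — a photographic negative.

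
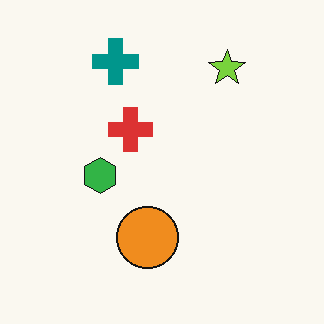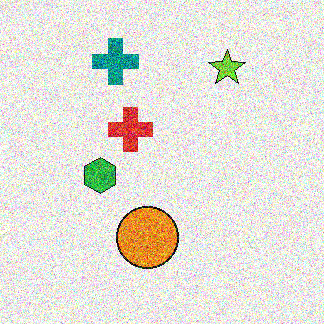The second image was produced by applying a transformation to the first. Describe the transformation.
Degraded with heavy additive noise.

Random speckle covers the whole image, including the flat background.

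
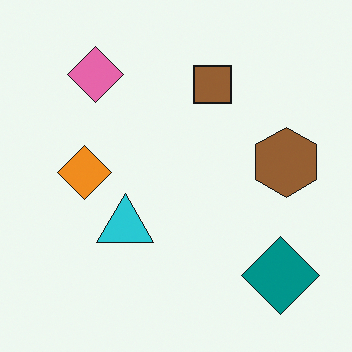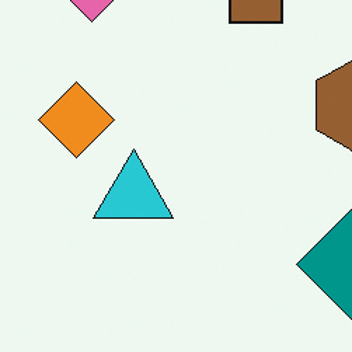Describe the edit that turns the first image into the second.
The second image is the first cropped slightly and scaled back up.

The visible shapes are larger and the field of view is narrower; shapes near the original edges may be partly or wholly outside the frame — a crop-and-rescale.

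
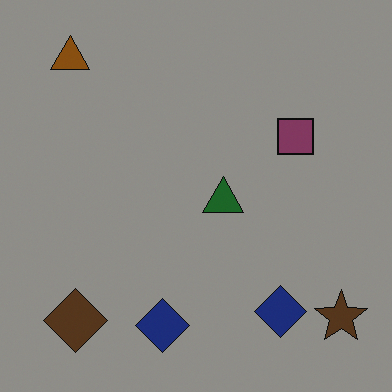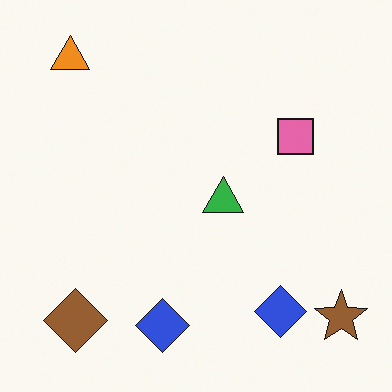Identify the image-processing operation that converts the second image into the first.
Darkened a lot.

Every pixel — background and shapes alike — is uniformly darkened.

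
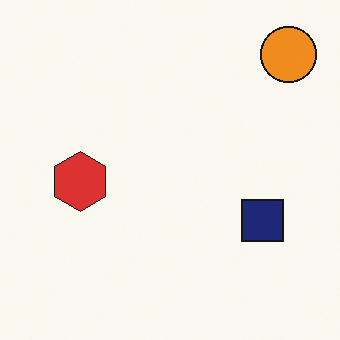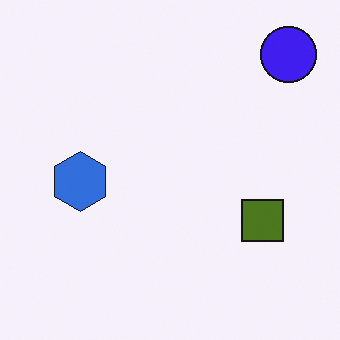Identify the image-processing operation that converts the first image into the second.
The transformation is: hue-shifted by a large amount.

Every shape's color has rotated by the same amount around the hue wheel — a uniform hue shift.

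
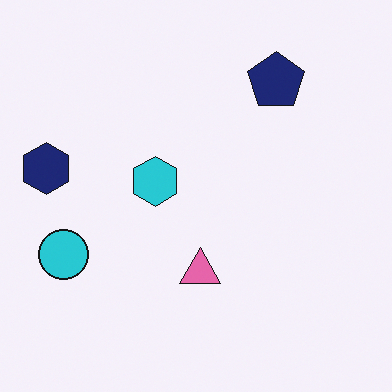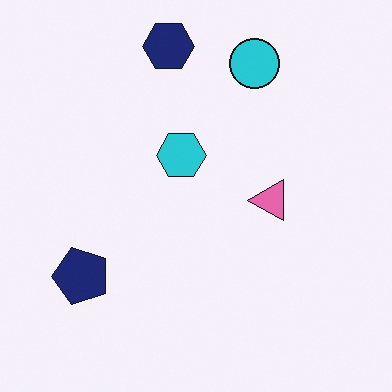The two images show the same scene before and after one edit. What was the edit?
The image was transposed (reflected across the top-left ↔ bottom-right diagonal).

Shapes have swapped their row and column positions — what was in the top-right is now in the bottom-left — a diagonal reflection.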